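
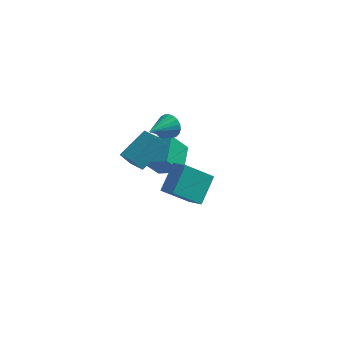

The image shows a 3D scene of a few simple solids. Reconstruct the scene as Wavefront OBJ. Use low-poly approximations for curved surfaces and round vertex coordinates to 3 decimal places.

v -2.283 2.502 -2.468
v -0.742 2.327 -1.876
v -2.435 4.175 -1.581
v -0.893 4.001 -0.989
v -1.547 3.439 -4.111
v -0.005 3.265 -3.519
v -1.698 5.113 -3.224
v -0.157 4.938 -2.632
v -1.194 3.411 -0.109
v -0.81 3.586 0.177
v -1.186 1.989 0.749
v -1.029 3.661 0.304
v -1.292 3.669 0.32
v -1.53 3.608 0.221
v -1.677 3.494 0.034
v -1.695 3.358 -0.191
v -1.579 3.236 -0.395
v -1.36 3.161 -0.521
v -1.096 3.152 -0.538
v -0.859 3.213 -0.439
v -0.712 3.327 -0.252
v -0.694 3.464 -0.026
v -0.441 1.827 1.746
v -0.19 1.461 1.045
v -1.199 0.333 2.254
v 0.075 1.398 1.257
v 0.251 1.41 1.554
v 0.307 1.494 1.884
v 0.234 1.635 2.19
v 0.044 1.809 2.42
v -0.229 1.987 2.533
v -0.54 2.136 2.51
v -0.833 2.233 2.355
v -1.058 2.259 2.095
v -1.176 2.21 1.774
v -1.168 2.095 1.449
v -1.034 1.934 1.175
v -0.797 1.754 1
v -0.498 1.586 0.954
v 1.938 -2.859 -0.46
v 0.57 -3.721 0.941
v 2.257 -1.393 0.753
v 0.888 -2.254 2.154
v 2.772 -3.426 0.006
v 1.403 -4.287 1.407
v 3.09 -1.959 1.219
v 1.722 -2.821 2.62
v -1.812 -1.341 0.741
v -2.343 -1.555 1.549
v -0.839 0.209 1.79
v -1.369 -0.004 2.598
v -0.851 -2.216 1.142
v -1.381 -2.429 1.95
v 0.123 -0.665 2.191
v -0.408 -0.879 2.999
f 2 4 1
f 5 2 1
f 1 4 3
f 3 5 1
f 2 8 4
f 6 2 5
f 6 8 2
f 4 8 3
f 7 5 3
f 3 8 7
f 7 6 5
f 8 6 7
f 10 9 12
f 10 12 11
f 12 9 13
f 12 13 11
f 13 9 14
f 13 14 11
f 14 9 15
f 14 15 11
f 15 9 16
f 15 16 11
f 16 9 17
f 16 17 11
f 17 9 18
f 17 18 11
f 18 9 19
f 18 19 11
f 19 9 20
f 19 20 11
f 20 9 21
f 20 21 11
f 21 9 22
f 21 22 11
f 22 9 10
f 22 10 11
f 24 23 26
f 24 26 25
f 26 23 27
f 26 27 25
f 27 23 28
f 27 28 25
f 28 23 29
f 28 29 25
f 29 23 30
f 29 30 25
f 30 23 31
f 30 31 25
f 31 23 32
f 31 32 25
f 32 23 33
f 32 33 25
f 33 23 34
f 33 34 25
f 34 23 35
f 34 35 25
f 35 23 36
f 35 36 25
f 36 23 37
f 36 37 25
f 37 23 38
f 37 38 25
f 38 23 39
f 38 39 25
f 39 23 24
f 39 24 25
f 41 43 40
f 44 41 40
f 40 43 42
f 42 44 40
f 41 47 43
f 45 41 44
f 45 47 41
f 43 47 42
f 46 44 42
f 42 47 46
f 46 45 44
f 47 45 46
f 49 51 48
f 52 49 48
f 48 51 50
f 50 52 48
f 49 55 51
f 53 49 52
f 53 55 49
f 51 55 50
f 54 52 50
f 50 55 54
f 54 53 52
f 55 53 54



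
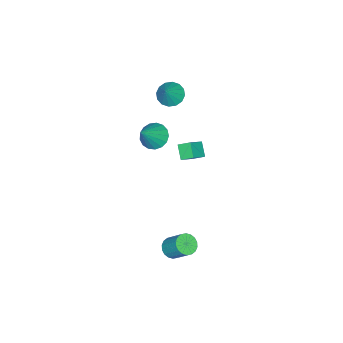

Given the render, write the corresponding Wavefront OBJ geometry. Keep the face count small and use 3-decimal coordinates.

v -3.834 -3.525 2.486
v -3.314 -4.102 2.166
v -2.926 -3.355 3.654
v -3.176 -3.723 2.003
v -3.214 -3.291 1.97
v -3.419 -2.922 2.074
v -3.734 -2.715 2.29
v -4.077 -2.724 2.557
v -4.354 -2.949 2.806
v -4.492 -3.327 2.969
v -4.454 -3.759 3.002
v -4.25 -4.128 2.897
v -3.934 -4.336 2.682
v -3.592 -4.326 2.414
v 3.689 0.956 -2.704
v 4.33 1.063 -2.901
v 4.513 2.051 -1.774
v 3.871 1.944 -1.576
v 4.176 1.27 -3.058
v 4.359 2.259 -1.931
v 3.925 1.416 -3.145
v 4.108 2.404 -2.018
v 3.628 1.47 -3.144
v 3.81 2.458 -2.017
v 3.342 1.422 -3.056
v 3.525 2.411 -1.929
v 3.125 1.282 -2.899
v 3.308 2.271 -1.771
v 3.02 1.078 -2.702
v 3.202 2.066 -1.575
v 3.047 0.849 -2.506
v 3.23 1.837 -1.379
v 3.201 0.641 -2.349
v 3.384 1.63 -1.222
v 3.452 0.496 -2.262
v 3.635 1.484 -1.135
v 3.75 0.442 -2.263
v 3.932 1.43 -1.136
v 4.035 0.489 -2.351
v 4.218 1.478 -1.224
v 4.252 0.629 -2.509
v 4.435 1.618 -1.381
v 4.358 0.834 -2.705
v 4.54 1.822 -1.578
v -2.092 -3.598 -0.01
v -1.482 -3.166 -0.511
v -0.788 -3.702 1.49
v -1.691 -2.849 -0.307
v -1.992 -2.704 -0.035
v -2.316 -2.763 0.243
v -2.588 -3.014 0.462
v -2.747 -3.399 0.574
v -2.756 -3.829 0.552
v -2.613 -4.206 0.401
v -2.35 -4.444 0.156
v -2.029 -4.488 -0.127
v -1.721 -4.328 -0.383
v -1.499 -4.001 -0.554
v -1.412 -3.581 -0.6
v -3.512 -2.868 -1.753
v -3.71 -2.144 -1.333
v -4.571 -2.702 -2.539
v -4.769 -1.978 -2.12
v -2.931 -2.322 -2.42
v -3.129 -1.598 -2.001
v -3.99 -2.156 -3.207
v -4.188 -1.432 -2.787
f 2 1 4
f 2 4 3
f 4 1 5
f 4 5 3
f 5 1 6
f 5 6 3
f 6 1 7
f 6 7 3
f 7 1 8
f 7 8 3
f 8 1 9
f 8 9 3
f 9 1 10
f 9 10 3
f 10 1 11
f 10 11 3
f 11 1 12
f 11 12 3
f 12 1 13
f 12 13 3
f 13 1 14
f 13 14 3
f 14 1 2
f 14 2 3
f 16 15 19
f 16 19 17
f 17 19 20
f 17 20 18
f 19 15 21
f 19 21 20
f 20 21 22
f 20 22 18
f 21 15 23
f 21 23 22
f 22 23 24
f 22 24 18
f 23 15 25
f 23 25 24
f 24 25 26
f 24 26 18
f 25 15 27
f 25 27 26
f 26 27 28
f 26 28 18
f 27 15 29
f 27 29 28
f 28 29 30
f 28 30 18
f 29 15 31
f 29 31 30
f 30 31 32
f 30 32 18
f 31 15 33
f 31 33 32
f 32 33 34
f 32 34 18
f 33 15 35
f 33 35 34
f 34 35 36
f 34 36 18
f 35 15 37
f 35 37 36
f 36 37 38
f 36 38 18
f 37 15 39
f 37 39 38
f 38 39 40
f 38 40 18
f 39 15 41
f 39 41 40
f 40 41 42
f 40 42 18
f 41 15 43
f 41 43 42
f 42 43 44
f 42 44 18
f 43 15 16
f 43 16 44
f 44 16 17
f 44 17 18
f 46 45 48
f 46 48 47
f 48 45 49
f 48 49 47
f 49 45 50
f 49 50 47
f 50 45 51
f 50 51 47
f 51 45 52
f 51 52 47
f 52 45 53
f 52 53 47
f 53 45 54
f 53 54 47
f 54 45 55
f 54 55 47
f 55 45 56
f 55 56 47
f 56 45 57
f 56 57 47
f 57 45 58
f 57 58 47
f 58 45 59
f 58 59 47
f 59 45 46
f 59 46 47
f 61 63 60
f 64 61 60
f 60 63 62
f 62 64 60
f 61 67 63
f 65 61 64
f 65 67 61
f 63 67 62
f 66 64 62
f 62 67 66
f 66 65 64
f 67 65 66



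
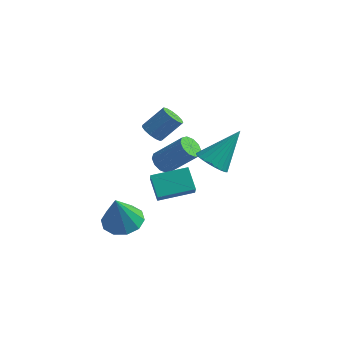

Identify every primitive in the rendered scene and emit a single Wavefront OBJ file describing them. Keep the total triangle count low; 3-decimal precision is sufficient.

v -3.377 0.806 -3.105
v -2.971 0.124 -2.287
v -2.037 1.968 -2.801
v -1.631 1.286 -1.983
v -2.649 0.194 -3.977
v -2.243 -0.488 -3.159
v -1.309 1.356 -3.673
v -0.903 0.674 -2.855
v -2.91 0.194 0.592
v -2.475 -0.246 0.6
v -1.774 0.465 1.596
v -2.21 0.906 1.588
v -2.373 -0.012 0.362
v -1.672 0.699 1.357
v -2.443 0.287 0.196
v -1.742 0.999 1.192
v -2.66 0.558 0.157
v -1.96 1.269 1.152
v -2.958 0.713 0.255
v -2.257 1.424 1.251
v -3.24 0.703 0.461
v -2.539 1.414 1.456
v -3.418 0.532 0.708
v -2.717 1.243 1.704
v -3.434 0.253 0.919
v -2.733 0.965 1.914
v -3.285 -0.044 1.026
v -2.584 0.668 2.021
v -3.016 -0.265 0.995
v -2.315 0.446 1.99
v -2.714 -0.341 0.836
v -2.013 0.371 1.832
v -3.749 2.615 -3.204
v -3.409 3.006 -3.629
v -2.052 3.336 -2.24
v -2.391 2.945 -1.816
v -3.678 3.244 -3.423
v -2.321 3.574 -2.034
v -3.974 3.242 -3.134
v -2.616 3.572 -1.745
v -4.184 3 -2.871
v -2.826 3.33 -1.482
v -4.227 2.611 -2.736
v -2.87 2.941 -1.347
v -4.088 2.224 -2.78
v -2.731 2.554 -1.391
v -3.819 1.986 -2.986
v -2.462 2.316 -1.597
v -3.524 1.988 -3.275
v -2.166 2.318 -1.886
v -3.314 2.23 -3.538
v -1.956 2.56 -2.149
v -3.27 2.619 -3.673
v -1.913 2.949 -2.284
v -2.576 -3.041 -3.156
v -2.049 -2.252 -2.872
v -2.544 -3.699 -1.384
v -2.642 -2.115 -2.81
v -3.21 -2.332 -2.881
v -3.536 -2.819 -3.056
v -3.494 -3.391 -3.27
v -3.102 -3.829 -3.44
v -2.509 -3.966 -3.501
v -1.941 -3.749 -3.43
v -1.616 -3.262 -3.255
v -1.657 -2.69 -3.041
v 0.529 -0.535 0.191
v 1.24 -1.017 0.223
v 1.291 0.695 1.809
v 1.331 -0.782 0.002
v 1.299 -0.509 -0.191
v 1.15 -0.24 -0.325
v 0.907 -0.016 -0.381
v 0.606 0.129 -0.35
v 0.293 0.173 -0.236
v 0.016 0.109 -0.057
v -0.182 -0.053 0.16
v -0.273 -0.288 0.381
v -0.241 -0.561 0.574
v -0.092 -0.83 0.708
v 0.151 -1.054 0.764
v 0.452 -1.199 0.732
v 0.765 -1.243 0.619
v 1.042 -1.179 0.44
f 2 4 1
f 5 2 1
f 1 4 3
f 3 5 1
f 2 8 4
f 6 2 5
f 6 8 2
f 4 8 3
f 7 5 3
f 3 8 7
f 7 6 5
f 8 6 7
f 10 9 13
f 10 13 11
f 11 13 14
f 11 14 12
f 13 9 15
f 13 15 14
f 14 15 16
f 14 16 12
f 15 9 17
f 15 17 16
f 16 17 18
f 16 18 12
f 17 9 19
f 17 19 18
f 18 19 20
f 18 20 12
f 19 9 21
f 19 21 20
f 20 21 22
f 20 22 12
f 21 9 23
f 21 23 22
f 22 23 24
f 22 24 12
f 23 9 25
f 23 25 24
f 24 25 26
f 24 26 12
f 25 9 27
f 25 27 26
f 26 27 28
f 26 28 12
f 27 9 29
f 27 29 28
f 28 29 30
f 28 30 12
f 29 9 31
f 29 31 30
f 30 31 32
f 30 32 12
f 31 9 10
f 31 10 32
f 32 10 11
f 32 11 12
f 34 33 37
f 34 37 35
f 35 37 38
f 35 38 36
f 37 33 39
f 37 39 38
f 38 39 40
f 38 40 36
f 39 33 41
f 39 41 40
f 40 41 42
f 40 42 36
f 41 33 43
f 41 43 42
f 42 43 44
f 42 44 36
f 43 33 45
f 43 45 44
f 44 45 46
f 44 46 36
f 45 33 47
f 45 47 46
f 46 47 48
f 46 48 36
f 47 33 49
f 47 49 48
f 48 49 50
f 48 50 36
f 49 33 51
f 49 51 50
f 50 51 52
f 50 52 36
f 51 33 53
f 51 53 52
f 52 53 54
f 52 54 36
f 53 33 34
f 53 34 54
f 54 34 35
f 54 35 36
f 56 55 58
f 56 58 57
f 58 55 59
f 58 59 57
f 59 55 60
f 59 60 57
f 60 55 61
f 60 61 57
f 61 55 62
f 61 62 57
f 62 55 63
f 62 63 57
f 63 55 64
f 63 64 57
f 64 55 65
f 64 65 57
f 65 55 66
f 65 66 57
f 66 55 56
f 66 56 57
f 68 67 70
f 68 70 69
f 70 67 71
f 70 71 69
f 71 67 72
f 71 72 69
f 72 67 73
f 72 73 69
f 73 67 74
f 73 74 69
f 74 67 75
f 74 75 69
f 75 67 76
f 75 76 69
f 76 67 77
f 76 77 69
f 77 67 78
f 77 78 69
f 78 67 79
f 78 79 69
f 79 67 80
f 79 80 69
f 80 67 81
f 80 81 69
f 81 67 82
f 81 82 69
f 82 67 83
f 82 83 69
f 83 67 84
f 83 84 69
f 84 67 68
f 84 68 69



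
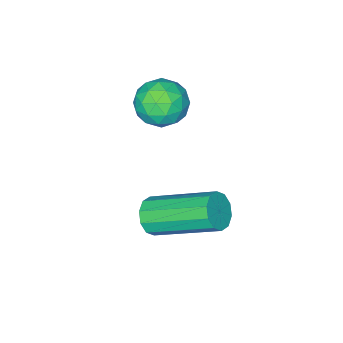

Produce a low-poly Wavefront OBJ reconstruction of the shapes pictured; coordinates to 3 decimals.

v 2.556 -0.315 -0.888
v 3.002 -0.838 -0.977
v 1.878 -0.762 -1.663
v 2.324 -1.285 -1.752
v 1.966 -1.231 -1.16
v 2.386 -0.955 -0.681
v 2.494 -0.645 -1.959
v 2.914 -0.369 -1.48
v 2.964 -1.043 -1.639
v 2.638 -1.405 -1.145
v 2.242 -0.195 -1.495
v 1.916 -0.557 -1.001
v 2.839 -0.537 -0.864
v 2.041 -1.063 -1.776
v 1.831 -1.031 -1.428
v 2.093 -1.339 -1.48
v 2.476 -0.606 -0.69
v 2.739 -0.913 -0.742
v 2.13 -1.144 -0.85
v 2.141 -0.687 -1.898
v 2.404 -0.994 -1.95
v 2.787 -0.261 -1.16
v 3.049 -0.569 -1.212
v 2.75 -0.456 -1.79
v 3.079 -0.965 -1.306
v 2.68 -1.228 -1.761
v 2.78 -0.852 -1.883
v 3.027 -0.69 -1.602
v 2.887 -1.178 -1.015
v 2.488 -1.441 -1.471
v 2.278 -1.409 -1.123
v 2.524 -1.246 -0.841
v 2.865 -1.298 -1.404
v 2.392 -0.159 -1.169
v 1.993 -0.422 -1.625
v 2.356 -0.354 -1.799
v 2.602 -0.191 -1.517
v 2.2 -0.372 -0.879
v 1.801 -0.635 -1.334
v 1.853 -0.91 -1.038
v 2.1 -0.748 -0.757
v 2.015 -0.302 -1.236
v 3.67 0.24 -4.028
v 3.996 0.173 -3.642
v 3.257 1.612 -2.766
v 2.93 1.68 -3.152
v 4.13 0.368 -3.85
v 3.391 1.808 -2.974
v 4.088 0.515 -4.126
v 3.349 1.954 -3.249
v 3.887 0.557 -4.364
v 3.147 1.996 -3.488
v 3.602 0.477 -4.475
v 2.863 1.917 -3.598
v 3.343 0.308 -4.414
v 2.604 1.747 -3.538
v 3.209 0.112 -4.206
v 2.47 1.552 -3.33
v 3.251 -0.034 -3.931
v 2.512 1.405 -3.054
v 3.453 -0.076 -3.692
v 2.713 1.363 -2.816
v 3.737 0.003 -3.582
v 2.998 1.443 -2.705
f 1 38 17
f 38 12 41
f 17 41 6
f 38 41 17
f 1 17 13
f 17 6 18
f 13 18 2
f 17 18 13
f 1 13 22
f 13 2 23
f 22 23 8
f 13 23 22
f 1 22 34
f 22 8 37
f 34 37 11
f 22 37 34
f 1 34 38
f 34 11 42
f 38 42 12
f 34 42 38
f 2 18 29
f 18 6 32
f 29 32 10
f 18 32 29
f 6 41 19
f 41 12 40
f 19 40 5
f 41 40 19
f 12 42 39
f 42 11 35
f 39 35 3
f 42 35 39
f 11 37 36
f 37 8 24
f 36 24 7
f 37 24 36
f 8 23 28
f 23 2 25
f 28 25 9
f 23 25 28
f 4 30 16
f 30 10 31
f 16 31 5
f 30 31 16
f 4 16 14
f 16 5 15
f 14 15 3
f 16 15 14
f 4 14 21
f 14 3 20
f 21 20 7
f 14 20 21
f 4 21 26
f 21 7 27
f 26 27 9
f 21 27 26
f 4 26 30
f 26 9 33
f 30 33 10
f 26 33 30
f 5 31 19
f 31 10 32
f 19 32 6
f 31 32 19
f 3 15 39
f 15 5 40
f 39 40 12
f 15 40 39
f 7 20 36
f 20 3 35
f 36 35 11
f 20 35 36
f 9 27 28
f 27 7 24
f 28 24 8
f 27 24 28
f 10 33 29
f 33 9 25
f 29 25 2
f 33 25 29
f 44 43 47
f 44 47 45
f 45 47 48
f 45 48 46
f 47 43 49
f 47 49 48
f 48 49 50
f 48 50 46
f 49 43 51
f 49 51 50
f 50 51 52
f 50 52 46
f 51 43 53
f 51 53 52
f 52 53 54
f 52 54 46
f 53 43 55
f 53 55 54
f 54 55 56
f 54 56 46
f 55 43 57
f 55 57 56
f 56 57 58
f 56 58 46
f 57 43 59
f 57 59 58
f 58 59 60
f 58 60 46
f 59 43 61
f 59 61 60
f 60 61 62
f 60 62 46
f 61 43 63
f 61 63 62
f 62 63 64
f 62 64 46
f 63 43 44
f 63 44 64
f 64 44 45
f 64 45 46



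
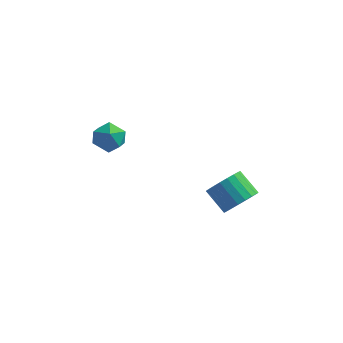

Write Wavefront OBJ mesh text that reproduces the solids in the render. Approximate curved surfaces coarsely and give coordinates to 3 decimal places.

v 2.837 0.466 -2.018
v 3.432 0.891 -1.605
v 2.559 1.399 -0.869
v 1.963 0.974 -1.282
v 3.347 1.114 -1.86
v 2.474 1.622 -1.124
v 3.174 1.225 -2.142
v 2.301 1.734 -1.407
v 2.943 1.204 -2.403
v 2.069 1.713 -1.668
v 2.693 1.056 -2.597
v 1.82 1.565 -1.862
v 2.468 0.806 -2.691
v 1.595 1.315 -1.956
v 2.307 0.497 -2.669
v 1.434 1.006 -1.933
v 2.237 0.183 -2.534
v 1.364 0.691 -1.798
v 2.271 -0.083 -2.31
v 1.398 0.426 -1.574
v 2.403 -0.254 -2.035
v 1.53 0.255 -1.299
v 2.61 -0.3 -1.757
v 1.737 0.209 -1.022
v 2.856 -0.214 -1.525
v 1.983 0.295 -0.789
v 3.099 -0.011 -1.377
v 2.225 0.498 -0.642
v 3.296 0.275 -1.341
v 2.423 0.784 -0.605
v 3.414 0.594 -1.421
v 2.54 1.103 -0.686
v -3.255 0.343 0.483
v -2.802 0.945 0.249
v -2.438 0.095 1.431
v -1.985 0.697 1.197
v -2.693 0.836 1.516
v -3.198 0.989 0.93
v -2.042 0.051 0.75
v -2.547 0.204 0.164
v -2.053 0.764 0.415
v -2.455 1.25 0.888
v -2.785 -0.21 0.792
v -3.187 0.276 1.265
f 2 1 5
f 2 5 3
f 3 5 6
f 3 6 4
f 5 1 7
f 5 7 6
f 6 7 8
f 6 8 4
f 7 1 9
f 7 9 8
f 8 9 10
f 8 10 4
f 9 1 11
f 9 11 10
f 10 11 12
f 10 12 4
f 11 1 13
f 11 13 12
f 12 13 14
f 12 14 4
f 13 1 15
f 13 15 14
f 14 15 16
f 14 16 4
f 15 1 17
f 15 17 16
f 16 17 18
f 16 18 4
f 17 1 19
f 17 19 18
f 18 19 20
f 18 20 4
f 19 1 21
f 19 21 20
f 20 21 22
f 20 22 4
f 21 1 23
f 21 23 22
f 22 23 24
f 22 24 4
f 23 1 25
f 23 25 24
f 24 25 26
f 24 26 4
f 25 1 27
f 25 27 26
f 26 27 28
f 26 28 4
f 27 1 29
f 27 29 28
f 28 29 30
f 28 30 4
f 29 1 31
f 29 31 30
f 30 31 32
f 30 32 4
f 31 1 2
f 31 2 32
f 32 2 3
f 32 3 4
f 33 44 38
f 33 38 34
f 33 34 40
f 33 40 43
f 33 43 44
f 34 38 42
f 38 44 37
f 44 43 35
f 43 40 39
f 40 34 41
f 36 42 37
f 36 37 35
f 36 35 39
f 36 39 41
f 36 41 42
f 37 42 38
f 35 37 44
f 39 35 43
f 41 39 40
f 42 41 34



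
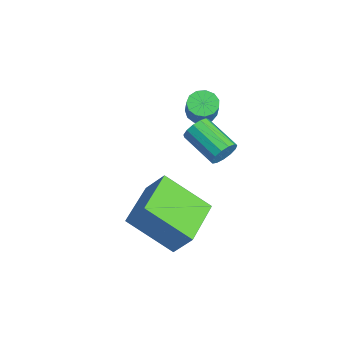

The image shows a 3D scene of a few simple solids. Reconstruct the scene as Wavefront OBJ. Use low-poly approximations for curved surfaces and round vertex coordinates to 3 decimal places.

v 2.958 0.139 -4.831
v 1.995 -1.341 -3.536
v 3.447 0.7 -3.827
v 2.484 -0.78 -2.531
v 4.616 -1.06 -4.969
v 3.653 -2.54 -3.673
v 5.105 -0.499 -3.964
v 4.142 -1.979 -2.669
v -0.409 1.457 -1.696
v 0.084 1.385 -2.048
v 0.783 1.231 -1.035
v 0.289 1.303 -0.684
v 0.061 1.722 -1.981
v 0.76 1.568 -0.968
v -0.112 1.974 -1.823
v 0.587 1.82 -0.811
v -0.379 2.062 -1.626
v 0.32 1.908 -0.613
v -0.655 1.958 -1.45
v 0.043 1.804 -0.438
v -0.854 1.695 -1.353
v -0.155 1.541 -0.341
v -0.912 1.356 -1.365
v -0.213 1.202 -0.352
v -0.81 1.05 -1.482
v -0.111 0.896 -0.469
v -0.581 0.872 -1.667
v 0.118 0.718 -0.654
v -0.297 0.881 -1.861
v 0.402 0.727 -0.849
v -0.05 1.072 -2.003
v 0.649 0.918 -0.991
v 3.256 1.2 -1.155
v 3.565 0.992 -0.698
v 2.272 0.332 -0.127
v 1.964 0.54 -0.585
v 3.453 1.291 -0.606
v 2.16 0.631 -0.036
v 3.278 1.561 -0.689
v 1.985 0.901 -0.119
v 3.096 1.717 -0.92
v 1.803 1.057 -0.35
v 2.966 1.709 -1.226
v 1.673 1.048 -0.655
v 2.927 1.539 -1.509
v 1.634 0.879 -0.938
v 2.994 1.261 -1.68
v 1.701 0.601 -1.109
v 3.143 0.964 -1.684
v 1.85 0.304 -1.113
v 3.329 0.742 -1.521
v 2.036 0.082 -0.95
v 3.491 0.666 -1.241
v 2.199 0.006 -0.67
v 3.58 0.759 -0.934
v 2.287 0.098 -0.363
f 2 4 1
f 5 2 1
f 1 4 3
f 3 5 1
f 2 8 4
f 6 2 5
f 6 8 2
f 4 8 3
f 7 5 3
f 3 8 7
f 7 6 5
f 8 6 7
f 10 9 13
f 10 13 11
f 11 13 14
f 11 14 12
f 13 9 15
f 13 15 14
f 14 15 16
f 14 16 12
f 15 9 17
f 15 17 16
f 16 17 18
f 16 18 12
f 17 9 19
f 17 19 18
f 18 19 20
f 18 20 12
f 19 9 21
f 19 21 20
f 20 21 22
f 20 22 12
f 21 9 23
f 21 23 22
f 22 23 24
f 22 24 12
f 23 9 25
f 23 25 24
f 24 25 26
f 24 26 12
f 25 9 27
f 25 27 26
f 26 27 28
f 26 28 12
f 27 9 29
f 27 29 28
f 28 29 30
f 28 30 12
f 29 9 31
f 29 31 30
f 30 31 32
f 30 32 12
f 31 9 10
f 31 10 32
f 32 10 11
f 32 11 12
f 34 33 37
f 34 37 35
f 35 37 38
f 35 38 36
f 37 33 39
f 37 39 38
f 38 39 40
f 38 40 36
f 39 33 41
f 39 41 40
f 40 41 42
f 40 42 36
f 41 33 43
f 41 43 42
f 42 43 44
f 42 44 36
f 43 33 45
f 43 45 44
f 44 45 46
f 44 46 36
f 45 33 47
f 45 47 46
f 46 47 48
f 46 48 36
f 47 33 49
f 47 49 48
f 48 49 50
f 48 50 36
f 49 33 51
f 49 51 50
f 50 51 52
f 50 52 36
f 51 33 53
f 51 53 52
f 52 53 54
f 52 54 36
f 53 33 55
f 53 55 54
f 54 55 56
f 54 56 36
f 55 33 34
f 55 34 56
f 56 34 35
f 56 35 36



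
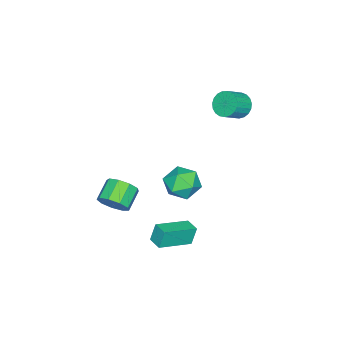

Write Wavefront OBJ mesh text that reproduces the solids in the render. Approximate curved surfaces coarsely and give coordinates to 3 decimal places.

v 4.105 -2.938 -1.031
v 4.586 -2.92 -0.201
v 3.377 -2.984 0.502
v 2.895 -3.002 -0.329
v 4.443 -2.308 -0.391
v 3.234 -2.372 0.312
v 4.142 -1.99 -0.88
v 2.933 -2.055 -0.178
v 3.823 -2.116 -1.441
v 2.614 -2.181 -0.738
v 3.636 -2.627 -1.809
v 2.427 -2.691 -1.107
v 3.668 -3.282 -1.814
v 2.459 -3.347 -1.111
v 3.905 -3.777 -1.452
v 2.695 -3.841 -0.75
v 4.235 -3.879 -0.894
v 3.025 -3.943 -0.191
v 4.504 -3.54 -0.4
v 3.295 -3.605 0.303
v -1.684 -0.507 -3.031
v -0.642 -0.903 -3.502
v -1.818 -2.137 -1.958
v -0.776 -2.533 -2.429
v -0.778 -1.588 -1.675
v -0.696 -0.58 -2.338
v -1.764 -2.46 -3.122
v -1.682 -1.452 -3.785
v -0.692 -2.109 -3.558
v -0.083 -1.57 -2.664
v -2.377 -1.47 -2.796
v -1.768 -0.931 -1.902
v -4.148 0.525 2.751
v -3.666 0.456 2.018
v -2.629 0.067 2.737
v -3.112 0.135 3.469
v -3.604 0.803 2.117
v -2.568 0.413 2.836
v -3.637 1.102 2.326
v -2.601 0.712 3.045
v -3.758 1.301 2.609
v -2.722 0.911 3.327
v -3.946 1.365 2.915
v -2.91 0.976 3.634
v -4.17 1.285 3.194
v -3.133 0.895 3.913
v -4.389 1.073 3.396
v -3.353 0.683 4.114
v -4.567 0.766 3.486
v -3.531 0.376 4.205
v -4.673 0.418 3.449
v -3.636 0.028 4.168
v -4.688 0.088 3.291
v -3.651 -0.302 4.01
v -4.609 -0.167 3.04
v -3.573 -0.556 3.759
v -4.451 -0.301 2.739
v -3.414 -0.691 3.458
v -4.24 -0.293 2.44
v -3.204 -0.683 3.159
v -4.014 -0.144 2.194
v -2.978 -0.533 2.913
v -3.811 0.121 2.045
v -2.774 -0.268 2.764
v 1.345 -0.141 -4.831
v 1.02 0.026 -3.688
v 1.818 0.66 -4.815
v 1.493 0.827 -3.672
v 3.127 -1.207 -4.168
v 2.802 -1.04 -3.025
v 3.6 -0.406 -4.152
v 3.275 -0.239 -3.009
f 2 1 5
f 2 5 3
f 3 5 6
f 3 6 4
f 5 1 7
f 5 7 6
f 6 7 8
f 6 8 4
f 7 1 9
f 7 9 8
f 8 9 10
f 8 10 4
f 9 1 11
f 9 11 10
f 10 11 12
f 10 12 4
f 11 1 13
f 11 13 12
f 12 13 14
f 12 14 4
f 13 1 15
f 13 15 14
f 14 15 16
f 14 16 4
f 15 1 17
f 15 17 16
f 16 17 18
f 16 18 4
f 17 1 19
f 17 19 18
f 18 19 20
f 18 20 4
f 19 1 2
f 19 2 20
f 20 2 3
f 20 3 4
f 21 32 26
f 21 26 22
f 21 22 28
f 21 28 31
f 21 31 32
f 22 26 30
f 26 32 25
f 32 31 23
f 31 28 27
f 28 22 29
f 24 30 25
f 24 25 23
f 24 23 27
f 24 27 29
f 24 29 30
f 25 30 26
f 23 25 32
f 27 23 31
f 29 27 28
f 30 29 22
f 34 33 37
f 34 37 35
f 35 37 38
f 35 38 36
f 37 33 39
f 37 39 38
f 38 39 40
f 38 40 36
f 39 33 41
f 39 41 40
f 40 41 42
f 40 42 36
f 41 33 43
f 41 43 42
f 42 43 44
f 42 44 36
f 43 33 45
f 43 45 44
f 44 45 46
f 44 46 36
f 45 33 47
f 45 47 46
f 46 47 48
f 46 48 36
f 47 33 49
f 47 49 48
f 48 49 50
f 48 50 36
f 49 33 51
f 49 51 50
f 50 51 52
f 50 52 36
f 51 33 53
f 51 53 52
f 52 53 54
f 52 54 36
f 53 33 55
f 53 55 54
f 54 55 56
f 54 56 36
f 55 33 57
f 55 57 56
f 56 57 58
f 56 58 36
f 57 33 59
f 57 59 58
f 58 59 60
f 58 60 36
f 59 33 61
f 59 61 60
f 60 61 62
f 60 62 36
f 61 33 63
f 61 63 62
f 62 63 64
f 62 64 36
f 63 33 34
f 63 34 64
f 64 34 35
f 64 35 36
f 66 68 65
f 69 66 65
f 65 68 67
f 67 69 65
f 66 72 68
f 70 66 69
f 70 72 66
f 68 72 67
f 71 69 67
f 67 72 71
f 71 70 69
f 72 70 71



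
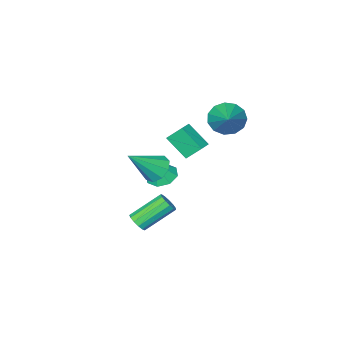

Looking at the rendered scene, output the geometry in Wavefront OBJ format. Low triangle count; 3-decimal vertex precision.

v -1.334 -2.155 -1.937
v -0.503 -2.316 -2.298
v -0.806 -2.065 -0.763
v -0.66 -1.63 -2.28
v -1.212 -1.252 -2.061
v -1.835 -1.402 -1.769
v -2.164 -1.993 -1.576
v -2.007 -2.68 -1.594
v -1.455 -3.058 -1.813
v -0.832 -2.908 -2.104
v -4.154 -0.186 2.483
v -3.242 -0.672 2.248
v -3.066 1.326 3.577
v -3.343 -0.281 1.808
v -3.701 0.14 1.582
v -4.204 0.458 1.643
v -4.69 0.571 1.97
v -5.006 0.444 2.46
v -5.052 0.117 2.958
v -4.813 -0.306 3.305
v -4.365 -0.691 3.391
v -3.85 -0.916 3.189
v -3.431 -0.909 2.763
v 2.106 2.243 2.387
v 2.68 2.124 1.731
v 3.654 1.957 3.793
v 2.654 2.707 1.879
v 2.371 3.073 2.264
v 1.965 3.05 2.708
v 1.624 2.65 3.001
v 1.509 2.059 3.008
v 1.674 1.554 2.724
v 2.04 1.372 2.283
v 2.438 1.597 1.891
v -0.913 1.169 1.717
v -0.516 0.009 2.791
v -1.448 1.795 2.59
v -1.051 0.635 3.664
v -0.189 1.565 1.876
v 0.208 0.405 2.95
v -0.724 2.191 2.749
v -0.327 1.031 3.823
v 1.914 0.185 -2.981
v 2.287 0.132 -2.475
v 0.678 0.662 -1.234
v 0.306 0.715 -1.739
v 2.314 0.468 -2.584
v 0.705 0.999 -1.343
v 2.214 0.715 -2.819
v 0.605 1.245 -1.578
v 2.019 0.794 -3.105
v 0.41 1.324 -1.864
v 1.791 0.679 -3.352
v 0.182 1.209 -2.111
v 1.602 0.407 -3.48
v -0.007 0.937 -2.239
v 1.512 0.065 -3.451
v -0.097 0.595 -2.209
v 1.55 -0.239 -3.271
v -0.058 0.291 -2.03
v 1.704 -0.409 -3
v 0.095 0.122 -1.759
v 1.924 -0.39 -2.722
v 0.316 0.141 -1.481
v 2.142 -0.188 -2.527
v 0.533 0.342 -1.285
f 2 1 4
f 2 4 3
f 4 1 5
f 4 5 3
f 5 1 6
f 5 6 3
f 6 1 7
f 6 7 3
f 7 1 8
f 7 8 3
f 8 1 9
f 8 9 3
f 9 1 10
f 9 10 3
f 10 1 2
f 10 2 3
f 12 11 14
f 12 14 13
f 14 11 15
f 14 15 13
f 15 11 16
f 15 16 13
f 16 11 17
f 16 17 13
f 17 11 18
f 17 18 13
f 18 11 19
f 18 19 13
f 19 11 20
f 19 20 13
f 20 11 21
f 20 21 13
f 21 11 22
f 21 22 13
f 22 11 23
f 22 23 13
f 23 11 12
f 23 12 13
f 25 24 27
f 25 27 26
f 27 24 28
f 27 28 26
f 28 24 29
f 28 29 26
f 29 24 30
f 29 30 26
f 30 24 31
f 30 31 26
f 31 24 32
f 31 32 26
f 32 24 33
f 32 33 26
f 33 24 34
f 33 34 26
f 34 24 25
f 34 25 26
f 36 38 35
f 39 36 35
f 35 38 37
f 37 39 35
f 36 42 38
f 40 36 39
f 40 42 36
f 38 42 37
f 41 39 37
f 37 42 41
f 41 40 39
f 42 40 41
f 44 43 47
f 44 47 45
f 45 47 48
f 45 48 46
f 47 43 49
f 47 49 48
f 48 49 50
f 48 50 46
f 49 43 51
f 49 51 50
f 50 51 52
f 50 52 46
f 51 43 53
f 51 53 52
f 52 53 54
f 52 54 46
f 53 43 55
f 53 55 54
f 54 55 56
f 54 56 46
f 55 43 57
f 55 57 56
f 56 57 58
f 56 58 46
f 57 43 59
f 57 59 58
f 58 59 60
f 58 60 46
f 59 43 61
f 59 61 60
f 60 61 62
f 60 62 46
f 61 43 63
f 61 63 62
f 62 63 64
f 62 64 46
f 63 43 65
f 63 65 64
f 64 65 66
f 64 66 46
f 65 43 44
f 65 44 66
f 66 44 45
f 66 45 46



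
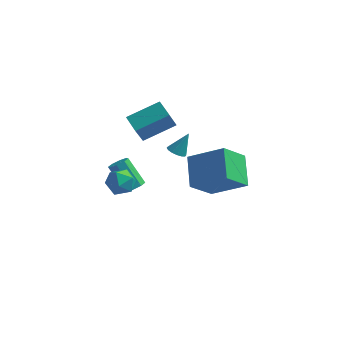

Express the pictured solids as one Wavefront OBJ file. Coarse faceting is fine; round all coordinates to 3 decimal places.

v 0.104 -2.462 2.937
v 0.597 -2.589 2.791
v 0.556 -1.978 4.043
v 0.558 -2.335 2.695
v 0.398 -2.115 2.665
v 0.158 -1.988 2.707
v -0.096 -1.988 2.811
v -0.296 -2.115 2.948
v -0.389 -2.335 3.083
v -0.35 -2.589 3.178
v -0.19 -2.81 3.209
v 0.05 -2.937 3.166
v 0.304 -2.937 3.063
v 0.504 -2.81 2.925
v -3.048 -1.196 -0.095
v -2.512 -1.282 -0.791
v -3.748 -2.378 -0.489
v -3.212 -2.464 -1.185
v -2.9 -2.591 -0.368
v -2.467 -1.86 -0.125
v -3.793 -1.8 -1.155
v -3.36 -1.069 -0.912
v -2.972 -1.655 -1.446
v -2.42 -2.144 -0.96
v -3.84 -1.516 -0.32
v -3.288 -2.005 0.166
v -3.201 0.146 2.191
v -3.324 -0.532 3.34
v -1.833 1.249 2.989
v -1.956 0.571 4.138
v -2.404 -0.591 1.842
v -2.527 -1.269 2.991
v -1.036 0.512 2.64
v -1.159 -0.166 3.789
v -3.062 -0.127 -2.202
v -2.595 0.108 -1.907
v -3.631 0.402 -0.503
v -4.098 0.167 -0.798
v -2.829 0.423 -2.146
v -3.865 0.717 -0.741
v -3.199 0.416 -2.417
v -4.235 0.71 -1.013
v -3.489 0.091 -2.563
v -4.525 0.385 -1.158
v -3.529 -0.362 -2.497
v -4.565 -0.068 -1.093
v -3.295 -0.677 -2.259
v -4.331 -0.383 -0.854
v -2.925 -0.67 -1.987
v -3.961 -0.376 -0.583
v -2.635 -0.345 -1.842
v -3.671 -0.051 -0.437
v 1.242 -3.625 1.457
v 0.583 -2.221 2.503
v 1.91 -2.403 0.239
v 1.251 -1 1.284
v 3.089 -3.56 2.536
v 2.43 -2.157 3.581
v 3.757 -2.339 1.317
v 3.098 -0.935 2.363
f 2 1 4
f 2 4 3
f 4 1 5
f 4 5 3
f 5 1 6
f 5 6 3
f 6 1 7
f 6 7 3
f 7 1 8
f 7 8 3
f 8 1 9
f 8 9 3
f 9 1 10
f 9 10 3
f 10 1 11
f 10 11 3
f 11 1 12
f 11 12 3
f 12 1 13
f 12 13 3
f 13 1 14
f 13 14 3
f 14 1 2
f 14 2 3
f 15 26 20
f 15 20 16
f 15 16 22
f 15 22 25
f 15 25 26
f 16 20 24
f 20 26 19
f 26 25 17
f 25 22 21
f 22 16 23
f 18 24 19
f 18 19 17
f 18 17 21
f 18 21 23
f 18 23 24
f 19 24 20
f 17 19 26
f 21 17 25
f 23 21 22
f 24 23 16
f 28 30 27
f 31 28 27
f 27 30 29
f 29 31 27
f 28 34 30
f 32 28 31
f 32 34 28
f 30 34 29
f 33 31 29
f 29 34 33
f 33 32 31
f 34 32 33
f 36 35 39
f 36 39 37
f 37 39 40
f 37 40 38
f 39 35 41
f 39 41 40
f 40 41 42
f 40 42 38
f 41 35 43
f 41 43 42
f 42 43 44
f 42 44 38
f 43 35 45
f 43 45 44
f 44 45 46
f 44 46 38
f 45 35 47
f 45 47 46
f 46 47 48
f 46 48 38
f 47 35 49
f 47 49 48
f 48 49 50
f 48 50 38
f 49 35 51
f 49 51 50
f 50 51 52
f 50 52 38
f 51 35 36
f 51 36 52
f 52 36 37
f 52 37 38
f 54 56 53
f 57 54 53
f 53 56 55
f 55 57 53
f 54 60 56
f 58 54 57
f 58 60 54
f 56 60 55
f 59 57 55
f 55 60 59
f 59 58 57
f 60 58 59



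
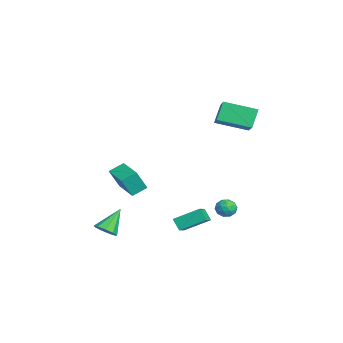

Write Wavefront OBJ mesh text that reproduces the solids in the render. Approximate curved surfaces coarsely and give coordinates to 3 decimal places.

v -2.211 2.018 2.929
v -2.813 2.428 4.066
v -1.898 3.943 2.401
v -2.5 4.353 3.538
v -0.28 1.987 3.962
v -0.882 2.397 5.099
v 0.033 3.912 3.434
v -0.569 4.322 4.571
v -2.202 -3.363 -1.945
v -1.964 -3.969 -0.627
v -2.535 -2.502 -1.489
v -2.297 -3.108 -0.171
v -0.523 -2.712 -1.949
v -0.285 -3.318 -0.631
v -0.856 -1.851 -1.493
v -0.618 -2.457 -0.175
v 2.388 -4.324 -3.198
v 2.989 -4.344 -2.784
v 1.552 -3.456 -1.942
v 2.99 -3.933 -3.067
v 2.71 -3.705 -3.411
v 2.279 -3.766 -3.656
v 1.899 -4.088 -3.686
v 1.747 -4.521 -3.488
v 1.896 -4.861 -3.154
v 2.274 -4.95 -2.84
v 2.706 -4.746 -2.694
v -1.13 2.914 -2.93
v -0.778 3.134 -3.459
v -0.502 2.026 -2.881
v -0.15 2.246 -3.41
v -0.105 2.565 -2.82
v -0.493 3.114 -2.85
v -0.787 2.046 -3.49
v -1.175 2.595 -3.52
v -0.566 2.598 -3.805
v -0.144 2.919 -3.391
v -1.136 2.241 -2.949
v -0.714 2.562 -2.535
v -1.009 3.102 -3.198
v -0.271 2.058 -3.142
v -0.244 2.246 -2.794
v -0.037 2.375 -3.105
v -0.842 3.09 -2.84
v -0.635 3.22 -3.151
v -0.239 2.885 -2.776
v -0.645 1.94 -3.189
v -0.438 2.07 -3.5
v -1.243 2.785 -3.235
v -1.036 2.914 -3.546
v -1.041 2.275 -3.564
v -0.677 2.916 -3.713
v -0.308 2.394 -3.685
v -0.683 2.277 -3.732
v -0.911 2.599 -3.749
v -0.43 3.105 -3.47
v -0.06 2.583 -3.441
v -0.034 2.77 -3.094
v -0.262 3.093 -3.111
v -0.305 2.79 -3.673
v -1.22 2.577 -2.899
v -0.85 2.055 -2.87
v -1.018 2.067 -3.229
v -1.246 2.39 -3.246
v -0.972 2.766 -2.655
v -0.603 2.244 -2.627
v -0.369 2.561 -2.591
v -0.597 2.883 -2.608
v -0.975 2.37 -2.667
v 1.385 -0.567 -2.924
v 1.532 0.91 -2.095
v 0.523 -0.228 -3.375
v 0.67 1.249 -2.546
v 1.85 -0.249 -3.574
v 1.997 1.228 -2.745
v 0.988 0.09 -4.025
v 1.135 1.567 -3.196
f 2 4 1
f 5 2 1
f 1 4 3
f 3 5 1
f 2 8 4
f 6 2 5
f 6 8 2
f 4 8 3
f 7 5 3
f 3 8 7
f 7 6 5
f 8 6 7
f 10 12 9
f 13 10 9
f 9 12 11
f 11 13 9
f 10 16 12
f 14 10 13
f 14 16 10
f 12 16 11
f 15 13 11
f 11 16 15
f 15 14 13
f 16 14 15
f 18 17 20
f 18 20 19
f 20 17 21
f 20 21 19
f 21 17 22
f 21 22 19
f 22 17 23
f 22 23 19
f 23 17 24
f 23 24 19
f 24 17 25
f 24 25 19
f 25 17 26
f 25 26 19
f 26 17 27
f 26 27 19
f 27 17 18
f 27 18 19
f 28 65 44
f 65 39 68
f 44 68 33
f 65 68 44
f 28 44 40
f 44 33 45
f 40 45 29
f 44 45 40
f 28 40 49
f 40 29 50
f 49 50 35
f 40 50 49
f 28 49 61
f 49 35 64
f 61 64 38
f 49 64 61
f 28 61 65
f 61 38 69
f 65 69 39
f 61 69 65
f 29 45 56
f 45 33 59
f 56 59 37
f 45 59 56
f 33 68 46
f 68 39 67
f 46 67 32
f 68 67 46
f 39 69 66
f 69 38 62
f 66 62 30
f 69 62 66
f 38 64 63
f 64 35 51
f 63 51 34
f 64 51 63
f 35 50 55
f 50 29 52
f 55 52 36
f 50 52 55
f 31 57 43
f 57 37 58
f 43 58 32
f 57 58 43
f 31 43 41
f 43 32 42
f 41 42 30
f 43 42 41
f 31 41 48
f 41 30 47
f 48 47 34
f 41 47 48
f 31 48 53
f 48 34 54
f 53 54 36
f 48 54 53
f 31 53 57
f 53 36 60
f 57 60 37
f 53 60 57
f 32 58 46
f 58 37 59
f 46 59 33
f 58 59 46
f 30 42 66
f 42 32 67
f 66 67 39
f 42 67 66
f 34 47 63
f 47 30 62
f 63 62 38
f 47 62 63
f 36 54 55
f 54 34 51
f 55 51 35
f 54 51 55
f 37 60 56
f 60 36 52
f 56 52 29
f 60 52 56
f 71 73 70
f 74 71 70
f 70 73 72
f 72 74 70
f 71 77 73
f 75 71 74
f 75 77 71
f 73 77 72
f 76 74 72
f 72 77 76
f 76 75 74
f 77 75 76



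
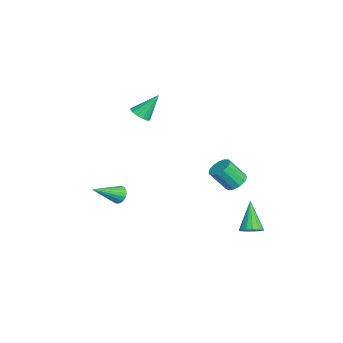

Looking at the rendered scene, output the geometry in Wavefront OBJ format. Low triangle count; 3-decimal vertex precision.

v 4.123 3.704 -4.202
v 4.567 3.373 -3.845
v 2.917 3.756 -2.658
v 4.643 3.702 -3.796
v 4.579 4.032 -3.857
v 4.393 4.275 -4.01
v 4.135 4.364 -4.215
v 3.873 4.277 -4.416
v 3.678 4.036 -4.56
v 3.602 3.706 -4.608
v 3.666 3.376 -4.548
v 3.852 3.134 -4.395
v 4.11 3.044 -4.19
v 4.372 3.132 -3.989
v 0.582 3.248 -2.636
v 1.04 2.801 -2.965
v 1.016 1.884 -1.753
v 0.558 2.332 -1.424
v 1.267 3.066 -2.76
v 1.244 2.15 -1.548
v 1.277 3.39 -2.515
v 1.254 2.473 -1.303
v 1.067 3.668 -2.309
v 1.043 2.752 -1.097
v 0.702 3.813 -2.207
v 0.678 2.897 -0.994
v 0.299 3.779 -2.241
v 0.275 2.863 -1.028
v -0.014 3.576 -2.4
v -0.038 2.66 -1.188
v -0.138 3.269 -2.635
v -0.162 2.353 -1.422
v -0.033 2.956 -2.87
v -0.057 2.039 -1.657
v 0.267 2.735 -3.031
v 0.243 1.818 -1.818
v 0.667 2.677 -3.066
v 0.643 1.761 -1.854
v -0.897 -3.004 -4.274
v -0.338 -2.798 -4.403
v -0.123 -4.496 -3.306
v -0.394 -2.675 -4.168
v -0.551 -2.617 -3.954
v -0.776 -2.635 -3.803
v -1.025 -2.727 -3.745
v -1.248 -2.874 -3.792
v -1.402 -3.046 -3.935
v -1.456 -3.21 -4.144
v -1.4 -3.333 -4.38
v -1.243 -3.391 -4.594
v -1.018 -3.372 -4.745
v -0.77 -3.28 -4.802
v -0.546 -3.134 -4.755
v -0.392 -2.962 -4.613
v -0.758 -1.822 2.074
v -0.469 -1.328 1.746
v -0.962 -0.818 3.406
v -0.801 -1.3 1.674
v -1.123 -1.411 1.709
v -1.346 -1.633 1.842
v -1.412 -1.905 2.037
v -1.303 -2.155 2.243
v -1.047 -2.316 2.403
v -0.715 -2.345 2.475
v -0.394 -2.233 2.44
v -0.17 -2.012 2.307
v -0.104 -1.739 2.112
v -0.214 -1.489 1.906
f 2 1 4
f 2 4 3
f 4 1 5
f 4 5 3
f 5 1 6
f 5 6 3
f 6 1 7
f 6 7 3
f 7 1 8
f 7 8 3
f 8 1 9
f 8 9 3
f 9 1 10
f 9 10 3
f 10 1 11
f 10 11 3
f 11 1 12
f 11 12 3
f 12 1 13
f 12 13 3
f 13 1 14
f 13 14 3
f 14 1 2
f 14 2 3
f 16 15 19
f 16 19 17
f 17 19 20
f 17 20 18
f 19 15 21
f 19 21 20
f 20 21 22
f 20 22 18
f 21 15 23
f 21 23 22
f 22 23 24
f 22 24 18
f 23 15 25
f 23 25 24
f 24 25 26
f 24 26 18
f 25 15 27
f 25 27 26
f 26 27 28
f 26 28 18
f 27 15 29
f 27 29 28
f 28 29 30
f 28 30 18
f 29 15 31
f 29 31 30
f 30 31 32
f 30 32 18
f 31 15 33
f 31 33 32
f 32 33 34
f 32 34 18
f 33 15 35
f 33 35 34
f 34 35 36
f 34 36 18
f 35 15 37
f 35 37 36
f 36 37 38
f 36 38 18
f 37 15 16
f 37 16 38
f 38 16 17
f 38 17 18
f 40 39 42
f 40 42 41
f 42 39 43
f 42 43 41
f 43 39 44
f 43 44 41
f 44 39 45
f 44 45 41
f 45 39 46
f 45 46 41
f 46 39 47
f 46 47 41
f 47 39 48
f 47 48 41
f 48 39 49
f 48 49 41
f 49 39 50
f 49 50 41
f 50 39 51
f 50 51 41
f 51 39 52
f 51 52 41
f 52 39 53
f 52 53 41
f 53 39 54
f 53 54 41
f 54 39 40
f 54 40 41
f 56 55 58
f 56 58 57
f 58 55 59
f 58 59 57
f 59 55 60
f 59 60 57
f 60 55 61
f 60 61 57
f 61 55 62
f 61 62 57
f 62 55 63
f 62 63 57
f 63 55 64
f 63 64 57
f 64 55 65
f 64 65 57
f 65 55 66
f 65 66 57
f 66 55 67
f 66 67 57
f 67 55 68
f 67 68 57
f 68 55 56
f 68 56 57



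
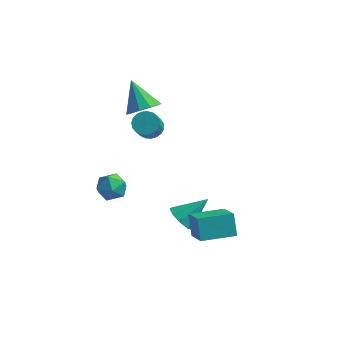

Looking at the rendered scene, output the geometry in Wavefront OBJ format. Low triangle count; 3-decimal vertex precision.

v -2.499 0.874 2.447
v -1.988 0.436 3.132
v -3.521 1.786 3.793
v -1.714 0.945 2.995
v -1.74 1.426 2.649
v -2.056 1.696 2.226
v -2.541 1.653 1.887
v -3.011 1.312 1.762
v -3.284 0.803 1.899
v -3.258 0.322 2.245
v -2.942 0.051 2.668
v -2.457 0.095 3.007
v 1.475 -3.218 -3.159
v 1.091 -2.588 -2.065
v 3.024 -2.155 -3.228
v 2.64 -1.525 -2.134
v 2.34 -4.415 -2.166
v 1.956 -3.785 -1.072
v 3.889 -3.352 -2.235
v 3.505 -2.722 -1.141
v 0.209 -1.156 -4.077
v 0.904 -1.443 -4.535
v 1.351 -0.204 -2.943
v 0.703 -0.926 -4.768
v 0.272 -0.516 -4.678
v -0.189 -0.406 -4.307
v -0.464 -0.647 -3.828
v -0.423 -1.126 -3.466
v -0.087 -1.62 -3.39
v 0.388 -1.896 -3.636
v 0.779 -1.827 -4.088
v -4.47 -0.634 -2.538
v -3.678 -0.17 -2.357
v -3.682 -1.69 -3.283
v -2.89 -1.226 -3.102
v -3.353 -1.648 -2.407
v -3.841 -0.995 -1.947
v -3.519 -0.865 -3.693
v -4.007 -0.212 -3.233
v -3.09 -0.313 -3.071
v -2.988 -0.796 -2.277
v -4.372 -1.064 -3.363
v -4.27 -1.547 -2.569
v -2.899 2.842 -0.774
v -2.364 2.426 -1.117
v -2.326 1.661 -0.129
v -2.861 2.078 0.214
v -2.19 2.638 -0.959
v -2.153 1.873 0.029
v -2.14 2.885 -0.769
v -2.103 2.12 0.219
v -2.22 3.125 -0.58
v -2.183 2.361 0.408
v -2.418 3.317 -0.425
v -2.381 2.552 0.563
v -2.699 3.426 -0.33
v -2.662 2.661 0.658
v -3.014 3.434 -0.311
v -2.977 2.669 0.677
v -3.31 3.34 -0.373
v -3.273 2.575 0.615
v -3.534 3.16 -0.504
v -3.497 2.395 0.484
v -3.648 2.925 -0.682
v -3.611 2.16 0.306
v -3.633 2.676 -0.875
v -3.596 1.911 0.113
v -3.491 2.455 -1.051
v -3.454 1.691 -0.063
v -3.246 2.302 -1.18
v -3.209 1.537 -0.192
v -2.941 2.242 -1.237
v -2.904 1.477 -0.25
v -2.629 2.285 -1.215
v -2.592 1.521 -0.227
f 2 1 4
f 2 4 3
f 4 1 5
f 4 5 3
f 5 1 6
f 5 6 3
f 6 1 7
f 6 7 3
f 7 1 8
f 7 8 3
f 8 1 9
f 8 9 3
f 9 1 10
f 9 10 3
f 10 1 11
f 10 11 3
f 11 1 12
f 11 12 3
f 12 1 2
f 12 2 3
f 14 16 13
f 17 14 13
f 13 16 15
f 15 17 13
f 14 20 16
f 18 14 17
f 18 20 14
f 16 20 15
f 19 17 15
f 15 20 19
f 19 18 17
f 20 18 19
f 22 21 24
f 22 24 23
f 24 21 25
f 24 25 23
f 25 21 26
f 25 26 23
f 26 21 27
f 26 27 23
f 27 21 28
f 27 28 23
f 28 21 29
f 28 29 23
f 29 21 30
f 29 30 23
f 30 21 31
f 30 31 23
f 31 21 22
f 31 22 23
f 32 43 37
f 32 37 33
f 32 33 39
f 32 39 42
f 32 42 43
f 33 37 41
f 37 43 36
f 43 42 34
f 42 39 38
f 39 33 40
f 35 41 36
f 35 36 34
f 35 34 38
f 35 38 40
f 35 40 41
f 36 41 37
f 34 36 43
f 38 34 42
f 40 38 39
f 41 40 33
f 45 44 48
f 45 48 46
f 46 48 49
f 46 49 47
f 48 44 50
f 48 50 49
f 49 50 51
f 49 51 47
f 50 44 52
f 50 52 51
f 51 52 53
f 51 53 47
f 52 44 54
f 52 54 53
f 53 54 55
f 53 55 47
f 54 44 56
f 54 56 55
f 55 56 57
f 55 57 47
f 56 44 58
f 56 58 57
f 57 58 59
f 57 59 47
f 58 44 60
f 58 60 59
f 59 60 61
f 59 61 47
f 60 44 62
f 60 62 61
f 61 62 63
f 61 63 47
f 62 44 64
f 62 64 63
f 63 64 65
f 63 65 47
f 64 44 66
f 64 66 65
f 65 66 67
f 65 67 47
f 66 44 68
f 66 68 67
f 67 68 69
f 67 69 47
f 68 44 70
f 68 70 69
f 69 70 71
f 69 71 47
f 70 44 72
f 70 72 71
f 71 72 73
f 71 73 47
f 72 44 74
f 72 74 73
f 73 74 75
f 73 75 47
f 74 44 45
f 74 45 75
f 75 45 46
f 75 46 47



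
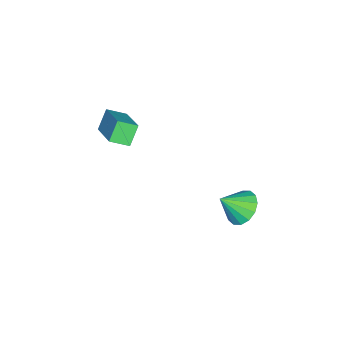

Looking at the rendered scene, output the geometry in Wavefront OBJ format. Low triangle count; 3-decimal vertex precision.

v 1.051 3.336 -0.059
v 1.419 2.897 -0.66
v 1.529 2.564 0.799
v 1.706 3.198 -0.549
v 1.817 3.535 -0.308
v 1.723 3.819 0
v 1.449 3.974 0.293
v 1.068 3.958 0.491
v 0.683 3.775 0.542
v 0.396 3.475 0.431
v 0.284 3.138 0.19
v 0.378 2.854 -0.119
v 0.652 2.699 -0.411
v 1.033 2.715 -0.609
v 1.182 -2.505 3.366
v 0.591 -2.361 4.134
v 0.88 -1.777 2.997
v 0.289 -1.633 3.765
v 2.431 -1.587 4.155
v 1.84 -1.443 4.923
v 2.129 -0.859 3.786
v 1.538 -0.715 4.554
f 2 1 4
f 2 4 3
f 4 1 5
f 4 5 3
f 5 1 6
f 5 6 3
f 6 1 7
f 6 7 3
f 7 1 8
f 7 8 3
f 8 1 9
f 8 9 3
f 9 1 10
f 9 10 3
f 10 1 11
f 10 11 3
f 11 1 12
f 11 12 3
f 12 1 13
f 12 13 3
f 13 1 14
f 13 14 3
f 14 1 2
f 14 2 3
f 16 18 15
f 19 16 15
f 15 18 17
f 17 19 15
f 16 22 18
f 20 16 19
f 20 22 16
f 18 22 17
f 21 19 17
f 17 22 21
f 21 20 19
f 22 20 21



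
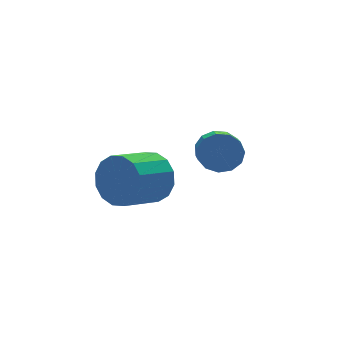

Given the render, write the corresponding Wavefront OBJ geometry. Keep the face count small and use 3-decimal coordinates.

v -0.489 -2.671 -1.334
v 0.077 -2.724 -1
v -0.405 -3.902 -0.371
v -0.971 -3.849 -0.706
v -0.15 -2.518 -0.789
v -0.632 -3.697 -0.16
v -0.485 -2.361 -0.752
v -0.967 -3.54 -0.123
v -0.822 -2.303 -0.899
v -1.303 -3.481 -0.27
v -1.052 -2.361 -1.185
v -1.534 -3.539 -0.556
v -1.104 -2.517 -1.518
v -1.586 -3.696 -0.889
v -0.961 -2.723 -1.793
v -1.443 -3.901 -1.164
v -0.668 -2.912 -1.922
v -1.149 -4.09 -1.293
v -0.318 -3.024 -1.865
v -0.8 -4.202 -1.236
v -0.022 -3.024 -1.639
v -0.504 -4.203 -1.01
v 0.125 -2.912 -1.317
v -0.357 -4.091 -0.688
v -2.857 -3.501 -1.371
v -2.508 -3.758 -0.64
v -3.675 -4.196 -0.238
v -4.023 -3.939 -0.969
v -2.637 -3.344 -0.565
v -3.804 -3.783 -0.163
v -2.826 -2.972 -0.706
v -3.993 -3.411 -0.304
v -3.023 -2.742 -1.025
v -4.189 -3.181 -0.623
v -3.175 -2.715 -1.437
v -4.342 -3.154 -1.035
v -3.242 -2.899 -1.832
v -4.409 -3.338 -1.429
v -3.205 -3.244 -2.102
v -4.372 -3.682 -1.7
v -3.076 -3.657 -2.177
v -4.243 -4.096 -1.775
v -2.887 -4.029 -2.036
v -4.054 -4.468 -1.634
v -2.691 -4.259 -1.717
v -3.857 -4.698 -1.315
v -2.538 -4.286 -1.305
v -3.705 -4.725 -0.903
v -2.471 -4.102 -0.911
v -3.638 -4.541 -0.508
f 2 1 5
f 2 5 3
f 3 5 6
f 3 6 4
f 5 1 7
f 5 7 6
f 6 7 8
f 6 8 4
f 7 1 9
f 7 9 8
f 8 9 10
f 8 10 4
f 9 1 11
f 9 11 10
f 10 11 12
f 10 12 4
f 11 1 13
f 11 13 12
f 12 13 14
f 12 14 4
f 13 1 15
f 13 15 14
f 14 15 16
f 14 16 4
f 15 1 17
f 15 17 16
f 16 17 18
f 16 18 4
f 17 1 19
f 17 19 18
f 18 19 20
f 18 20 4
f 19 1 21
f 19 21 20
f 20 21 22
f 20 22 4
f 21 1 23
f 21 23 22
f 22 23 24
f 22 24 4
f 23 1 2
f 23 2 24
f 24 2 3
f 24 3 4
f 26 25 29
f 26 29 27
f 27 29 30
f 27 30 28
f 29 25 31
f 29 31 30
f 30 31 32
f 30 32 28
f 31 25 33
f 31 33 32
f 32 33 34
f 32 34 28
f 33 25 35
f 33 35 34
f 34 35 36
f 34 36 28
f 35 25 37
f 35 37 36
f 36 37 38
f 36 38 28
f 37 25 39
f 37 39 38
f 38 39 40
f 38 40 28
f 39 25 41
f 39 41 40
f 40 41 42
f 40 42 28
f 41 25 43
f 41 43 42
f 42 43 44
f 42 44 28
f 43 25 45
f 43 45 44
f 44 45 46
f 44 46 28
f 45 25 47
f 45 47 46
f 46 47 48
f 46 48 28
f 47 25 49
f 47 49 48
f 48 49 50
f 48 50 28
f 49 25 26
f 49 26 50
f 50 26 27
f 50 27 28



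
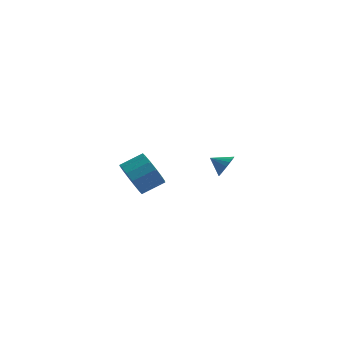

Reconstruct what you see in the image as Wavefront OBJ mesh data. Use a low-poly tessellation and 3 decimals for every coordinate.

v -3.065 -3.537 1.039
v -2.44 -3.692 0.197
v -1.47 -2.938 0.779
v -2.095 -2.783 1.621
v -2.725 -3.237 0.081
v -1.754 -2.483 0.663
v -3.1 -2.863 0.222
v -2.13 -2.108 0.804
v -3.466 -2.669 0.582
v -2.496 -1.915 1.163
v -3.725 -2.708 1.064
v -2.755 -1.953 1.646
v -3.807 -2.969 1.54
v -2.836 -2.214 2.121
v -3.69 -3.382 1.881
v -2.72 -2.628 2.463
v -3.406 -3.837 1.997
v -2.435 -3.083 2.579
v -3.03 -4.212 1.856
v -2.06 -3.457 2.438
v -2.664 -4.405 1.497
v -1.694 -3.651 2.078
v -2.405 -4.367 1.014
v -1.435 -3.612 1.596
v -2.324 -4.106 0.539
v -1.353 -3.351 1.12
v -0.058 3.359 -1.406
v 0.204 2.943 -0.814
v -0.982 3.421 -0.954
v 0.273 3.265 -0.717
v 0.276 3.605 -0.757
v 0.213 3.897 -0.926
v 0.096 4.082 -1.19
v -0.051 4.124 -1.496
v -0.2 4.014 -1.785
v -0.321 3.775 -1.999
v -0.389 3.454 -2.095
v -0.392 3.113 -2.055
v -0.329 2.822 -1.886
v -0.212 2.637 -1.622
v -0.065 2.595 -1.316
v 0.084 2.704 -1.027
f 2 1 5
f 2 5 3
f 3 5 6
f 3 6 4
f 5 1 7
f 5 7 6
f 6 7 8
f 6 8 4
f 7 1 9
f 7 9 8
f 8 9 10
f 8 10 4
f 9 1 11
f 9 11 10
f 10 11 12
f 10 12 4
f 11 1 13
f 11 13 12
f 12 13 14
f 12 14 4
f 13 1 15
f 13 15 14
f 14 15 16
f 14 16 4
f 15 1 17
f 15 17 16
f 16 17 18
f 16 18 4
f 17 1 19
f 17 19 18
f 18 19 20
f 18 20 4
f 19 1 21
f 19 21 20
f 20 21 22
f 20 22 4
f 21 1 23
f 21 23 22
f 22 23 24
f 22 24 4
f 23 1 25
f 23 25 24
f 24 25 26
f 24 26 4
f 25 1 2
f 25 2 26
f 26 2 3
f 26 3 4
f 28 27 30
f 28 30 29
f 30 27 31
f 30 31 29
f 31 27 32
f 31 32 29
f 32 27 33
f 32 33 29
f 33 27 34
f 33 34 29
f 34 27 35
f 34 35 29
f 35 27 36
f 35 36 29
f 36 27 37
f 36 37 29
f 37 27 38
f 37 38 29
f 38 27 39
f 38 39 29
f 39 27 40
f 39 40 29
f 40 27 41
f 40 41 29
f 41 27 42
f 41 42 29
f 42 27 28
f 42 28 29



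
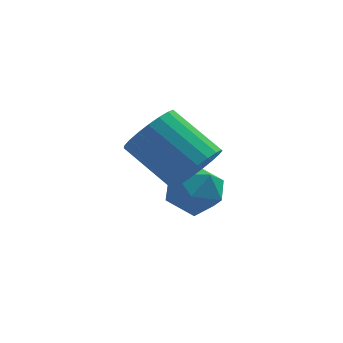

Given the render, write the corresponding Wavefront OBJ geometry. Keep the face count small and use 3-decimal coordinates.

v -0.817 2.434 0.197
v -0.25 3.043 0.711
v -0.57 1.297 1.269
v -0.003 1.906 1.783
v -0.966 2.064 1.728
v -1.119 2.767 1.065
v 0.299 1.573 0.915
v 0.146 2.276 0.252
v 0.44 2.511 1.155
v -0.343 2.814 1.657
v -0.477 1.526 0.323
v -1.26 1.829 0.825
v -0.497 0.323 2.966
v -0.029 1.131 2.793
v -1.275 2.086 3.881
v -1.743 1.277 4.054
v -0.292 1.124 2.498
v -1.538 2.078 3.586
v -0.59 0.978 2.285
v -1.836 1.932 3.372
v -0.872 0.719 2.188
v -2.119 1.673 3.276
v -1.089 0.391 2.227
v -2.336 1.346 3.315
v -1.204 0.052 2.393
v -2.451 1.006 3.481
v -1.197 -0.241 2.658
v -2.443 0.714 3.746
v -1.068 -0.436 2.977
v -2.315 0.518 4.065
v -0.841 -0.5 3.293
v -2.087 0.454 4.381
v -0.554 -0.422 3.554
v -1.801 0.533 4.641
v -0.257 -0.215 3.712
v -1.504 0.74 4.8
v -0.002 0.085 3.741
v -1.248 1.04 4.829
v 0.168 0.426 3.637
v -1.079 1.381 4.725
v 0.223 0.75 3.416
v -1.024 1.704 4.504
v 0.153 0.999 3.118
v -1.093 1.953 4.206
f 1 12 6
f 1 6 2
f 1 2 8
f 1 8 11
f 1 11 12
f 2 6 10
f 6 12 5
f 12 11 3
f 11 8 7
f 8 2 9
f 4 10 5
f 4 5 3
f 4 3 7
f 4 7 9
f 4 9 10
f 5 10 6
f 3 5 12
f 7 3 11
f 9 7 8
f 10 9 2
f 14 13 17
f 14 17 15
f 15 17 18
f 15 18 16
f 17 13 19
f 17 19 18
f 18 19 20
f 18 20 16
f 19 13 21
f 19 21 20
f 20 21 22
f 20 22 16
f 21 13 23
f 21 23 22
f 22 23 24
f 22 24 16
f 23 13 25
f 23 25 24
f 24 25 26
f 24 26 16
f 25 13 27
f 25 27 26
f 26 27 28
f 26 28 16
f 27 13 29
f 27 29 28
f 28 29 30
f 28 30 16
f 29 13 31
f 29 31 30
f 30 31 32
f 30 32 16
f 31 13 33
f 31 33 32
f 32 33 34
f 32 34 16
f 33 13 35
f 33 35 34
f 34 35 36
f 34 36 16
f 35 13 37
f 35 37 36
f 36 37 38
f 36 38 16
f 37 13 39
f 37 39 38
f 38 39 40
f 38 40 16
f 39 13 41
f 39 41 40
f 40 41 42
f 40 42 16
f 41 13 43
f 41 43 42
f 42 43 44
f 42 44 16
f 43 13 14
f 43 14 44
f 44 14 15
f 44 15 16



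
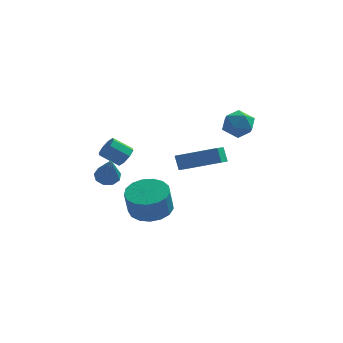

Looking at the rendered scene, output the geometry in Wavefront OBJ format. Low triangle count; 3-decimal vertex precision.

v -3.324 -0.932 0.521
v -3.065 -0.55 0.904
v -3.957 -0.606 1.563
v -4.216 -0.988 1.179
v -3.315 -0.335 0.584
v -4.207 -0.392 1.243
v -3.57 -0.47 0.227
v -4.462 -0.526 0.885
v -3.681 -0.876 0.042
v -4.573 -0.932 0.701
v -3.583 -1.314 0.137
v -4.475 -1.37 0.796
v -3.333 -1.528 0.457
v -4.225 -1.585 1.116
v -3.078 -1.394 0.815
v -3.97 -1.45 1.473
v -2.967 -0.988 0.999
v -3.859 -1.044 1.658
v -1.363 1.825 -0.751
v 0.648 1.829 -0.113
v -1.164 3.159 -1.384
v 0.847 3.163 -0.747
v -1.127 1.437 -1.493
v 0.884 1.441 -0.856
v -0.928 2.771 -2.127
v 1.083 2.775 -1.489
v -3.967 -2.41 0.057
v -3.671 -2.826 -0.295
v -3.633 -3.51 1.643
v -3.397 -2.536 -0.151
v -3.389 -2.187 0.09
v -3.653 -1.942 0.315
v -4.063 -1.916 0.419
v -4.428 -2.121 0.354
v -4.578 -2.461 0.149
v -4.442 -2.777 -0.099
v -4.083 -2.921 -0.274
v 1.506 4.006 1.41
v 2.282 3.807 0.99
v 0.778 3.153 0.47
v 1.554 2.954 0.05
v 1.399 2.644 0.886
v 1.849 3.172 1.467
v 1.211 3.788 -0.007
v 1.661 4.316 0.574
v 2.099 3.672 0.114
v 2.216 2.965 0.666
v 0.844 3.995 0.794
v 0.961 3.288 1.346
v -2.177 -0.969 -2.805
v -1.216 -0.55 -2.59
v -1.342 -0.932 -1.281
v -2.303 -1.351 -1.495
v -1.54 -0.162 -2.508
v -1.666 -0.544 -1.198
v -2.01 0.041 -2.494
v -2.136 -0.341 -1.184
v -2.518 0.013 -2.551
v -2.644 -0.369 -1.241
v -2.948 -0.24 -2.666
v -3.074 -0.622 -1.357
v -3.202 -0.66 -2.813
v -3.327 -1.043 -1.504
v -3.22 -1.151 -2.958
v -3.346 -1.533 -1.649
v -3 -1.6 -3.068
v -3.126 -1.982 -1.759
v -2.591 -1.904 -3.118
v -2.717 -2.287 -1.808
v -2.087 -1.995 -3.096
v -2.213 -2.377 -1.786
v -1.604 -1.85 -3.007
v -1.73 -2.232 -1.697
v -1.252 -1.503 -2.872
v -1.378 -1.885 -1.562
v -1.112 -1.034 -2.721
v -1.238 -1.416 -1.412
f 2 1 5
f 2 5 3
f 3 5 6
f 3 6 4
f 5 1 7
f 5 7 6
f 6 7 8
f 6 8 4
f 7 1 9
f 7 9 8
f 8 9 10
f 8 10 4
f 9 1 11
f 9 11 10
f 10 11 12
f 10 12 4
f 11 1 13
f 11 13 12
f 12 13 14
f 12 14 4
f 13 1 15
f 13 15 14
f 14 15 16
f 14 16 4
f 15 1 17
f 15 17 16
f 16 17 18
f 16 18 4
f 17 1 2
f 17 2 18
f 18 2 3
f 18 3 4
f 20 22 19
f 23 20 19
f 19 22 21
f 21 23 19
f 20 26 22
f 24 20 23
f 24 26 20
f 22 26 21
f 25 23 21
f 21 26 25
f 25 24 23
f 26 24 25
f 28 27 30
f 28 30 29
f 30 27 31
f 30 31 29
f 31 27 32
f 31 32 29
f 32 27 33
f 32 33 29
f 33 27 34
f 33 34 29
f 34 27 35
f 34 35 29
f 35 27 36
f 35 36 29
f 36 27 37
f 36 37 29
f 37 27 28
f 37 28 29
f 38 49 43
f 38 43 39
f 38 39 45
f 38 45 48
f 38 48 49
f 39 43 47
f 43 49 42
f 49 48 40
f 48 45 44
f 45 39 46
f 41 47 42
f 41 42 40
f 41 40 44
f 41 44 46
f 41 46 47
f 42 47 43
f 40 42 49
f 44 40 48
f 46 44 45
f 47 46 39
f 51 50 54
f 51 54 52
f 52 54 55
f 52 55 53
f 54 50 56
f 54 56 55
f 55 56 57
f 55 57 53
f 56 50 58
f 56 58 57
f 57 58 59
f 57 59 53
f 58 50 60
f 58 60 59
f 59 60 61
f 59 61 53
f 60 50 62
f 60 62 61
f 61 62 63
f 61 63 53
f 62 50 64
f 62 64 63
f 63 64 65
f 63 65 53
f 64 50 66
f 64 66 65
f 65 66 67
f 65 67 53
f 66 50 68
f 66 68 67
f 67 68 69
f 67 69 53
f 68 50 70
f 68 70 69
f 69 70 71
f 69 71 53
f 70 50 72
f 70 72 71
f 71 72 73
f 71 73 53
f 72 50 74
f 72 74 73
f 73 74 75
f 73 75 53
f 74 50 76
f 74 76 75
f 75 76 77
f 75 77 53
f 76 50 51
f 76 51 77
f 77 51 52
f 77 52 53



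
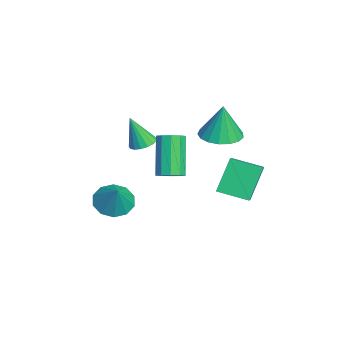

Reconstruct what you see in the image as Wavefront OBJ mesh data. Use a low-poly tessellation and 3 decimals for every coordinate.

v 2.581 2.982 -0.773
v 3.489 2.845 -0.265
v 3.003 4.393 -1.148
v 3.912 4.256 -0.64
v 3.368 2.324 -2.36
v 4.277 2.187 -1.852
v 3.791 3.735 -2.735
v 4.699 3.598 -2.227
v -1.777 -0.771 -2.181
v -1.295 -0.302 -1.985
v -1.863 -1.369 -0.539
v -1.586 -0.141 -1.942
v -1.92 -0.125 -1.953
v -2.222 -0.256 -2.017
v -2.421 -0.506 -2.118
v -2.473 -0.816 -2.234
v -2.365 -1.116 -2.338
v -2.123 -1.336 -2.405
v -1.801 -1.428 -2.422
v -1.473 -1.369 -2.383
v -1.215 -1.173 -2.298
v -1.086 -0.884 -2.186
v -1.115 -0.57 -2.073
v 2.831 0.279 -1.665
v 3.407 0.262 -1.285
v 2.205 0.343 0.544
v 1.629 0.361 0.165
v 3.314 0.67 -1.364
v 2.112 0.751 0.465
v 3.036 0.929 -1.558
v 1.835 1.011 0.271
v 2.68 0.941 -1.793
v 1.479 1.022 0.036
v 2.382 0.699 -1.978
v 1.18 0.78 -0.149
v 2.255 0.297 -2.044
v 1.053 0.378 -0.215
v 2.348 -0.111 -1.965
v 1.146 -0.03 -0.136
v 2.625 -0.371 -1.771
v 1.424 -0.289 0.058
v 2.981 -0.382 -1.536
v 1.78 -0.301 0.293
v 3.28 -0.14 -1.351
v 2.078 -0.059 0.478
v -0.493 2.743 -0.998
v 0.24 3.506 -1.069
v -0.407 2.837 0.898
v -0.2 3.76 -1.062
v -0.706 3.78 -1.04
v -1.164 3.563 -1.009
v -1.468 3.158 -0.975
v -1.548 2.658 -0.946
v -1.387 2.177 -0.929
v -1.021 1.826 -0.928
v -0.534 1.685 -0.943
v -0.037 1.786 -0.971
v 0.355 2.106 -1.004
v 0.553 2.572 -1.036
v 0.511 3.077 -1.06
v 0.643 -2.208 -4.578
v 1.261 -1.635 -5.116
v 1.557 -2.052 -3.362
v 0.843 -1.266 -4.849
v 0.349 -1.257 -4.479
v -0.034 -1.611 -4.146
v -0.157 -2.193 -3.979
v 0.024 -2.78 -4.04
v 0.442 -3.149 -4.307
v 0.937 -3.158 -4.678
v 1.319 -2.804 -5.01
v 1.443 -2.222 -5.178
f 2 4 1
f 5 2 1
f 1 4 3
f 3 5 1
f 2 8 4
f 6 2 5
f 6 8 2
f 4 8 3
f 7 5 3
f 3 8 7
f 7 6 5
f 8 6 7
f 10 9 12
f 10 12 11
f 12 9 13
f 12 13 11
f 13 9 14
f 13 14 11
f 14 9 15
f 14 15 11
f 15 9 16
f 15 16 11
f 16 9 17
f 16 17 11
f 17 9 18
f 17 18 11
f 18 9 19
f 18 19 11
f 19 9 20
f 19 20 11
f 20 9 21
f 20 21 11
f 21 9 22
f 21 22 11
f 22 9 23
f 22 23 11
f 23 9 10
f 23 10 11
f 25 24 28
f 25 28 26
f 26 28 29
f 26 29 27
f 28 24 30
f 28 30 29
f 29 30 31
f 29 31 27
f 30 24 32
f 30 32 31
f 31 32 33
f 31 33 27
f 32 24 34
f 32 34 33
f 33 34 35
f 33 35 27
f 34 24 36
f 34 36 35
f 35 36 37
f 35 37 27
f 36 24 38
f 36 38 37
f 37 38 39
f 37 39 27
f 38 24 40
f 38 40 39
f 39 40 41
f 39 41 27
f 40 24 42
f 40 42 41
f 41 42 43
f 41 43 27
f 42 24 44
f 42 44 43
f 43 44 45
f 43 45 27
f 44 24 25
f 44 25 45
f 45 25 26
f 45 26 27
f 47 46 49
f 47 49 48
f 49 46 50
f 49 50 48
f 50 46 51
f 50 51 48
f 51 46 52
f 51 52 48
f 52 46 53
f 52 53 48
f 53 46 54
f 53 54 48
f 54 46 55
f 54 55 48
f 55 46 56
f 55 56 48
f 56 46 57
f 56 57 48
f 57 46 58
f 57 58 48
f 58 46 59
f 58 59 48
f 59 46 60
f 59 60 48
f 60 46 47
f 60 47 48
f 62 61 64
f 62 64 63
f 64 61 65
f 64 65 63
f 65 61 66
f 65 66 63
f 66 61 67
f 66 67 63
f 67 61 68
f 67 68 63
f 68 61 69
f 68 69 63
f 69 61 70
f 69 70 63
f 70 61 71
f 70 71 63
f 71 61 72
f 71 72 63
f 72 61 62
f 72 62 63



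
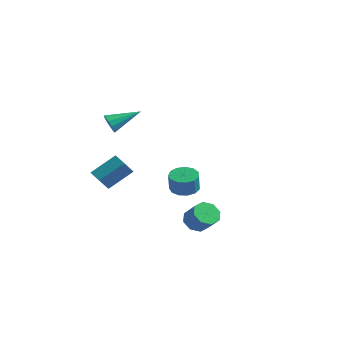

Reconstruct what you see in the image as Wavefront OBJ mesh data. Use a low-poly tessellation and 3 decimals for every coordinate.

v -1.429 2.453 -2.769
v -0.906 3.226 -2.659
v -0.748 2.94 -1.401
v -1.271 2.167 -1.511
v -1.407 3.37 -2.564
v -1.248 3.084 -1.305
v -1.915 3.222 -2.533
v -1.756 2.937 -1.275
v -2.268 2.831 -2.578
v -2.11 2.545 -1.319
v -2.356 2.319 -2.683
v -2.197 2.033 -1.425
v -2.149 1.85 -2.815
v -1.99 1.564 -1.557
v -1.713 1.572 -2.933
v -1.555 1.286 -1.675
v -1.188 1.574 -2.999
v -1.03 1.288 -1.741
v -0.739 1.855 -2.992
v -0.581 1.569 -1.734
v -0.509 2.326 -2.914
v -0.351 2.04 -1.656
v -0.571 2.837 -2.79
v -0.413 2.551 -1.532
v 3.361 -2.64 -1.928
v 3.911 -2.958 -2.523
v 4.849 -3.198 -1.526
v 4.299 -2.88 -0.932
v 3.983 -2.302 -2.434
v 4.922 -2.542 -1.437
v 3.691 -1.845 -2.048
v 4.63 -2.084 -1.052
v 3.205 -1.853 -1.593
v 4.144 -2.092 -0.596
v 2.811 -2.322 -1.334
v 3.749 -2.562 -0.337
v 2.738 -2.978 -1.423
v 3.677 -3.218 -0.426
v 3.03 -3.436 -1.808
v 3.969 -3.675 -0.812
v 3.516 -3.428 -2.264
v 4.455 -3.667 -1.267
v -4.339 -1.112 3.124
v -3.938 -1.097 2.526
v -3.221 0.492 3.916
v -4.286 -0.825 2.466
v -4.653 -0.663 2.658
v -4.901 -0.673 3.027
v -4.934 -0.85 3.434
v -4.74 -1.128 3.722
v -4.393 -1.4 3.782
v -4.025 -1.562 3.591
v -3.777 -1.552 3.221
v -3.744 -1.374 2.815
v -3.778 -3.522 0.121
v -3.016 -2.139 1.247
v -3.835 -2.634 -0.933
v -3.073 -1.25 0.193
v -2.887 -3.79 -0.153
v -2.125 -2.406 0.973
v -2.944 -2.901 -1.207
v -2.182 -1.518 -0.081
f 2 1 5
f 2 5 3
f 3 5 6
f 3 6 4
f 5 1 7
f 5 7 6
f 6 7 8
f 6 8 4
f 7 1 9
f 7 9 8
f 8 9 10
f 8 10 4
f 9 1 11
f 9 11 10
f 10 11 12
f 10 12 4
f 11 1 13
f 11 13 12
f 12 13 14
f 12 14 4
f 13 1 15
f 13 15 14
f 14 15 16
f 14 16 4
f 15 1 17
f 15 17 16
f 16 17 18
f 16 18 4
f 17 1 19
f 17 19 18
f 18 19 20
f 18 20 4
f 19 1 21
f 19 21 20
f 20 21 22
f 20 22 4
f 21 1 23
f 21 23 22
f 22 23 24
f 22 24 4
f 23 1 2
f 23 2 24
f 24 2 3
f 24 3 4
f 26 25 29
f 26 29 27
f 27 29 30
f 27 30 28
f 29 25 31
f 29 31 30
f 30 31 32
f 30 32 28
f 31 25 33
f 31 33 32
f 32 33 34
f 32 34 28
f 33 25 35
f 33 35 34
f 34 35 36
f 34 36 28
f 35 25 37
f 35 37 36
f 36 37 38
f 36 38 28
f 37 25 39
f 37 39 38
f 38 39 40
f 38 40 28
f 39 25 41
f 39 41 40
f 40 41 42
f 40 42 28
f 41 25 26
f 41 26 42
f 42 26 27
f 42 27 28
f 44 43 46
f 44 46 45
f 46 43 47
f 46 47 45
f 47 43 48
f 47 48 45
f 48 43 49
f 48 49 45
f 49 43 50
f 49 50 45
f 50 43 51
f 50 51 45
f 51 43 52
f 51 52 45
f 52 43 53
f 52 53 45
f 53 43 54
f 53 54 45
f 54 43 44
f 54 44 45
f 56 58 55
f 59 56 55
f 55 58 57
f 57 59 55
f 56 62 58
f 60 56 59
f 60 62 56
f 58 62 57
f 61 59 57
f 57 62 61
f 61 60 59
f 62 60 61



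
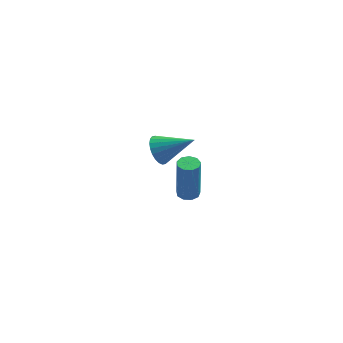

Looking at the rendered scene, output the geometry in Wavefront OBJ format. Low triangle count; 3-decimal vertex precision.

v 0.449 -1.85 3.104
v 0.84 -1.466 2.592
v 1.931 -2.17 3.996
v 0.771 -1.254 2.782
v 0.653 -1.133 3.021
v 0.504 -1.122 3.273
v 0.347 -1.221 3.498
v 0.205 -1.416 3.664
v 0.1 -1.677 3.745
v 0.048 -1.965 3.728
v 0.058 -2.235 3.615
v 0.127 -2.446 3.425
v 0.244 -2.567 3.186
v 0.393 -2.579 2.935
v 0.551 -2.48 2.709
v 0.693 -2.285 2.543
v 0.797 -2.024 2.463
v 0.849 -1.736 2.48
v 2.009 1.266 -3.309
v 2.421 1.629 -3.328
v 2.444 1.718 -1.17
v 2.031 1.354 -1.151
v 2.091 1.809 -3.332
v 2.113 1.898 -1.174
v 1.722 1.735 -3.325
v 1.745 1.824 -1.167
v 1.488 1.441 -3.311
v 1.51 1.53 -1.153
v 1.497 1.065 -3.295
v 1.519 1.154 -1.137
v 1.746 0.783 -3.286
v 1.768 0.872 -1.128
v 2.118 0.727 -3.288
v 2.14 0.816 -1.13
v 2.439 0.923 -3.299
v 2.461 1.011 -1.141
v 2.559 1.279 -3.315
v 2.581 1.368 -1.157
f 2 1 4
f 2 4 3
f 4 1 5
f 4 5 3
f 5 1 6
f 5 6 3
f 6 1 7
f 6 7 3
f 7 1 8
f 7 8 3
f 8 1 9
f 8 9 3
f 9 1 10
f 9 10 3
f 10 1 11
f 10 11 3
f 11 1 12
f 11 12 3
f 12 1 13
f 12 13 3
f 13 1 14
f 13 14 3
f 14 1 15
f 14 15 3
f 15 1 16
f 15 16 3
f 16 1 17
f 16 17 3
f 17 1 18
f 17 18 3
f 18 1 2
f 18 2 3
f 20 19 23
f 20 23 21
f 21 23 24
f 21 24 22
f 23 19 25
f 23 25 24
f 24 25 26
f 24 26 22
f 25 19 27
f 25 27 26
f 26 27 28
f 26 28 22
f 27 19 29
f 27 29 28
f 28 29 30
f 28 30 22
f 29 19 31
f 29 31 30
f 30 31 32
f 30 32 22
f 31 19 33
f 31 33 32
f 32 33 34
f 32 34 22
f 33 19 35
f 33 35 34
f 34 35 36
f 34 36 22
f 35 19 37
f 35 37 36
f 36 37 38
f 36 38 22
f 37 19 20
f 37 20 38
f 38 20 21
f 38 21 22



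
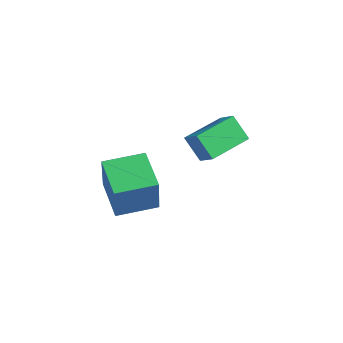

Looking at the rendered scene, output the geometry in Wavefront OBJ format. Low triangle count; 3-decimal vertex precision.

v 2.205 -2.161 -0.671
v 3.012 -2.627 1.233
v 2.673 -0.437 -0.448
v 3.48 -0.903 1.456
v 3.9 -2.517 -1.476
v 4.707 -2.983 0.428
v 4.368 -0.793 -1.253
v 5.175 -1.259 0.651
v 2.705 1.318 1.267
v 3.562 1.389 1.796
v 2.296 3.288 1.664
v 3.154 3.359 2.193
v 3.366 1.681 0.147
v 4.224 1.752 0.676
v 2.958 3.651 0.544
v 3.815 3.722 1.073
f 2 4 1
f 5 2 1
f 1 4 3
f 3 5 1
f 2 8 4
f 6 2 5
f 6 8 2
f 4 8 3
f 7 5 3
f 3 8 7
f 7 6 5
f 8 6 7
f 10 12 9
f 13 10 9
f 9 12 11
f 11 13 9
f 10 16 12
f 14 10 13
f 14 16 10
f 12 16 11
f 15 13 11
f 11 16 15
f 15 14 13
f 16 14 15

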